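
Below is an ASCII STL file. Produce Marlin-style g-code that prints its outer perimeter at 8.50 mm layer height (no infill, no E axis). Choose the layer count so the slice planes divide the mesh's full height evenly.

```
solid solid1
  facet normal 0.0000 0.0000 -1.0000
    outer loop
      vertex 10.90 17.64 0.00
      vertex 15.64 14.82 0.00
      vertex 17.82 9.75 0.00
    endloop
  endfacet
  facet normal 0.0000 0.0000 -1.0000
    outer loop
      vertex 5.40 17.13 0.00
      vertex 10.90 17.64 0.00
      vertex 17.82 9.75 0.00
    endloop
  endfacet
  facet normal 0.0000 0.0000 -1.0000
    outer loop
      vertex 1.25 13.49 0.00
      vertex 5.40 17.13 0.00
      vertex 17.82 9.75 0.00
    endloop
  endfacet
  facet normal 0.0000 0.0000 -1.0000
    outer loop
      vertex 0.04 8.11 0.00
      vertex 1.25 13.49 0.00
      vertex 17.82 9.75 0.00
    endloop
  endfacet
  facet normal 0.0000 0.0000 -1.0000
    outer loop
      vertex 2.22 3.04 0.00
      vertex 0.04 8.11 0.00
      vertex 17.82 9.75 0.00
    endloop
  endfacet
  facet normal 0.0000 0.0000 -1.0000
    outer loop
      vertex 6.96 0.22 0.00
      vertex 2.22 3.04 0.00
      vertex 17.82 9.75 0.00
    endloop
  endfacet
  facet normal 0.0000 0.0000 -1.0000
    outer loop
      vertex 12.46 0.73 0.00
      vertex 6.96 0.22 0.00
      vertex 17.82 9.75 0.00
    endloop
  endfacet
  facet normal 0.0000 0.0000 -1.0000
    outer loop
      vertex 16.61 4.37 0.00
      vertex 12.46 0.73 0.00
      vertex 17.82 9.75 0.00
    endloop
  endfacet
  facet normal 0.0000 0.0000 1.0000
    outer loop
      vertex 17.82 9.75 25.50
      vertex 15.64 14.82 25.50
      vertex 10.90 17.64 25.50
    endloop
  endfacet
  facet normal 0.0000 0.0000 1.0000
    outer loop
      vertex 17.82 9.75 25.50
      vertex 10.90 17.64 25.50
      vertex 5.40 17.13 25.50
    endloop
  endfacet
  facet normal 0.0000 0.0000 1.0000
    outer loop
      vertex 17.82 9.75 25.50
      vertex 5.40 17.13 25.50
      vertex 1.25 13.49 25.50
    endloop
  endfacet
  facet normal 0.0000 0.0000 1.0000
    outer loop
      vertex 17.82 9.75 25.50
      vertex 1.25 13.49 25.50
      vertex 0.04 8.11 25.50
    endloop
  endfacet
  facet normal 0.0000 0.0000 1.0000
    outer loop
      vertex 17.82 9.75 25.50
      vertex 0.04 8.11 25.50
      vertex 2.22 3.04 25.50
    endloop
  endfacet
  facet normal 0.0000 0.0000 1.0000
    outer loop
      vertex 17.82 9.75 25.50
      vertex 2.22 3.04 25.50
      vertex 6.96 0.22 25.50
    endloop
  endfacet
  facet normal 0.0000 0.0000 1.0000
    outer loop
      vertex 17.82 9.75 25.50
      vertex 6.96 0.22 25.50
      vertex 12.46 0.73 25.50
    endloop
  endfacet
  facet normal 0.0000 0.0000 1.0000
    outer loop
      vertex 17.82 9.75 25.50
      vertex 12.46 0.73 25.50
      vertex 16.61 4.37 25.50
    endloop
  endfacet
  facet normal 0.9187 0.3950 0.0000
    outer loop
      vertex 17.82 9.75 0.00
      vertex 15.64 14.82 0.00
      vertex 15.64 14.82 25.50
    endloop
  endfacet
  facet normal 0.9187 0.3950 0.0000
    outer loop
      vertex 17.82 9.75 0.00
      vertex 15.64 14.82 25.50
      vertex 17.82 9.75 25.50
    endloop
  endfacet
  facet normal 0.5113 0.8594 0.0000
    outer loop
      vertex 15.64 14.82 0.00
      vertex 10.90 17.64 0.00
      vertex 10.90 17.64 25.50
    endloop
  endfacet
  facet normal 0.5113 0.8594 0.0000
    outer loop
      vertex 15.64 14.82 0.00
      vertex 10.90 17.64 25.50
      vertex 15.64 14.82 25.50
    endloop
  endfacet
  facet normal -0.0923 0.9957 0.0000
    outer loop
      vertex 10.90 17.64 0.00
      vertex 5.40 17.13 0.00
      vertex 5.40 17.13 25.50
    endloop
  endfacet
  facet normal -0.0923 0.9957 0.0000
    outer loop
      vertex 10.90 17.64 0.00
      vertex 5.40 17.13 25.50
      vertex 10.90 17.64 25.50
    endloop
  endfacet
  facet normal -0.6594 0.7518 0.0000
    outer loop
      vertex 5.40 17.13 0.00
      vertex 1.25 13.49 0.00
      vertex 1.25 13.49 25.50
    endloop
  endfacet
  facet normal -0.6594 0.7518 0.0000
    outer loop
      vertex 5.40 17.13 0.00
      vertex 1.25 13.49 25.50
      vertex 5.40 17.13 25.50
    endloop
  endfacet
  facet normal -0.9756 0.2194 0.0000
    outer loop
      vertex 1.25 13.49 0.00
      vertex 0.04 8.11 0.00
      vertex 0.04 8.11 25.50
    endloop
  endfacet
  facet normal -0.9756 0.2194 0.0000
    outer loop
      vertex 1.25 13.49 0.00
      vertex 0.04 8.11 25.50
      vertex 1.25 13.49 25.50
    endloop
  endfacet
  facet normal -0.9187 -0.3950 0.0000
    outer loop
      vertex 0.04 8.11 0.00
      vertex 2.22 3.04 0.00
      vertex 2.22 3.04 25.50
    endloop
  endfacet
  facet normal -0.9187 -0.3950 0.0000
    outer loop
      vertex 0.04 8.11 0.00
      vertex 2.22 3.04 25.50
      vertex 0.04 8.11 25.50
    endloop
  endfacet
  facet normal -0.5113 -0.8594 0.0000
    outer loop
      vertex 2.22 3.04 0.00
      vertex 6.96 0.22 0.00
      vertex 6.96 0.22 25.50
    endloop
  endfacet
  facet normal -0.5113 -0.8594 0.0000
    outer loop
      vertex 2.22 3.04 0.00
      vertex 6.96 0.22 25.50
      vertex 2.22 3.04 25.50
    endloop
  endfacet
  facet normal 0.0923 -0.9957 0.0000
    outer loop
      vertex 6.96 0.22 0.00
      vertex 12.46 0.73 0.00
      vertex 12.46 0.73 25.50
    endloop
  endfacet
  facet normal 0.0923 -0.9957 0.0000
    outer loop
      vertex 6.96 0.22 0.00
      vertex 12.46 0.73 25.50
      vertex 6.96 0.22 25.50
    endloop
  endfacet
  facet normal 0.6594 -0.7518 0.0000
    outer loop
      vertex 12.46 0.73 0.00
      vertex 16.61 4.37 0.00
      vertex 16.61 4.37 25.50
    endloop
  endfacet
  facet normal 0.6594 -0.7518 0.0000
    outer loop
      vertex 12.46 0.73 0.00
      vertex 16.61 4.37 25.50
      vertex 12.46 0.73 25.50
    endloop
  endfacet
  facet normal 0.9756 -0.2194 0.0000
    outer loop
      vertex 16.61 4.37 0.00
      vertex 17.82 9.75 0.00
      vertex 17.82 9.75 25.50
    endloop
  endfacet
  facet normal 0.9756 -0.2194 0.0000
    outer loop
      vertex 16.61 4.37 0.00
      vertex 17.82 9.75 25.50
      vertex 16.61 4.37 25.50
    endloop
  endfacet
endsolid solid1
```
; perimeter-only toolpath
G21 ; units = mm
G90 ; absolute positioning
G28 ; home
; layer 1
G0 Z8.50
G0 X17.82 Y9.75
G1 X15.64 Y14.82
G1 X10.90 Y17.64
G1 X5.40 Y17.13
G1 X1.25 Y13.49
G1 X0.04 Y8.11
G1 X2.22 Y3.04
G1 X6.96 Y0.22
G1 X12.46 Y0.73
G1 X16.61 Y4.37
G1 X17.82 Y9.75
; layer 2
G0 Z17.00
G0 X17.82 Y9.75
G1 X15.64 Y14.82
G1 X10.90 Y17.64
G1 X5.40 Y17.13
G1 X1.25 Y13.49
G1 X0.04 Y8.11
G1 X2.22 Y3.04
G1 X6.96 Y0.22
G1 X12.46 Y0.73
G1 X16.61 Y4.37
G1 X17.82 Y9.75
; layer 3
G0 Z25.50
G0 X17.82 Y9.75
G1 X15.64 Y14.82
G1 X10.90 Y17.64
G1 X5.40 Y17.13
G1 X1.25 Y13.49
G1 X0.04 Y8.11
G1 X2.22 Y3.04
G1 X6.96 Y0.22
G1 X12.46 Y0.73
G1 X16.61 Y4.37
G1 X17.82 Y9.75
M2 ; end

The solid is a regular 10-sided prism (a cylinder approximated with 10 flat sides), circumscribed radius ≈ 8.93 mm, height ≈ 25.5 mm. Slicing at Δz = 8.50 mm — 3 equal slices spanning the solid's height, so layer i sits at z = i·h/3 — gives 3 non-empty perimeters. Each is a 10-segment closed polygon; G0 lifts to the layer z and rapids to the start vertex, then G1 traces the edges.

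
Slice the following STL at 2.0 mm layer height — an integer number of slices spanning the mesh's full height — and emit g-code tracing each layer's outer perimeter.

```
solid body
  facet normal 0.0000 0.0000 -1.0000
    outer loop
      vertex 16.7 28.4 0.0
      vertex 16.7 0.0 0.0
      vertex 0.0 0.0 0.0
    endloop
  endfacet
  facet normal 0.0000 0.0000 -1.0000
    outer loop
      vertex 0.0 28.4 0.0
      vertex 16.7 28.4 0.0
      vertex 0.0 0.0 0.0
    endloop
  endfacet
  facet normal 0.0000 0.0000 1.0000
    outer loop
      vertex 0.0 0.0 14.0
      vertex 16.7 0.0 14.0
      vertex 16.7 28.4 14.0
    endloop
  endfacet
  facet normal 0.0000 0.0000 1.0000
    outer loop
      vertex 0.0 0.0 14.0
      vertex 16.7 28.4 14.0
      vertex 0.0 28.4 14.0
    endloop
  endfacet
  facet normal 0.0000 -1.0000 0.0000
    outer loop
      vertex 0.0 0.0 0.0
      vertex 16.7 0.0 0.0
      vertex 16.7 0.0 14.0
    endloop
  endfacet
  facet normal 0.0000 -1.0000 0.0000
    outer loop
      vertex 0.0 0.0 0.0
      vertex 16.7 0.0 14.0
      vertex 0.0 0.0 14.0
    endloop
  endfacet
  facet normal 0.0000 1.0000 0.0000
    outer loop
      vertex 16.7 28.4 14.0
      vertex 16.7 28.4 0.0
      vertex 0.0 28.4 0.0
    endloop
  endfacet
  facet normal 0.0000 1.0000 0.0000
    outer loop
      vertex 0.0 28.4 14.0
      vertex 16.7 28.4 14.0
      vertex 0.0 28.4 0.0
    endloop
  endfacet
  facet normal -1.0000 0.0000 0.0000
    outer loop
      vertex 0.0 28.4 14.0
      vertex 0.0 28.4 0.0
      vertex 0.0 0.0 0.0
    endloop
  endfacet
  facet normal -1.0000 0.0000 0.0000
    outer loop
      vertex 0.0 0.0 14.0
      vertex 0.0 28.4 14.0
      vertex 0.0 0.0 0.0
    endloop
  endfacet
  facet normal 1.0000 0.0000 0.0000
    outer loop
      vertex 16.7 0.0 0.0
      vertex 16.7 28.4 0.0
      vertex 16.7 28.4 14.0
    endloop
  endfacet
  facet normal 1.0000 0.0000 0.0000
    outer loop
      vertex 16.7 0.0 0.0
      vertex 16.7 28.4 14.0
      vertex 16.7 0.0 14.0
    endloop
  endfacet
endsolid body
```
; perimeter-only toolpath
G21 ; units = mm
G90 ; absolute positioning
G28 ; home
; layer 1
G0 Z2.0
G0 X0.0 Y0.0
G1 X16.7 Y0.0
G1 X16.7 Y28.4
G1 X0.0 Y28.4
G1 X0.0 Y0.0
; layer 2
G0 Z4.0
G0 X0.0 Y0.0
G1 X16.7 Y0.0
G1 X16.7 Y28.4
G1 X0.0 Y28.4
G1 X0.0 Y0.0
; layer 3
G0 Z6.0
G0 X0.0 Y0.0
G1 X16.7 Y0.0
G1 X16.7 Y28.4
G1 X0.0 Y28.4
G1 X0.0 Y0.0
; layer 4
G0 Z8.0
G0 X0.0 Y0.0
G1 X16.7 Y0.0
G1 X16.7 Y28.4
G1 X0.0 Y28.4
G1 X0.0 Y0.0
; layer 5
G0 Z10.0
G0 X0.0 Y0.0
G1 X16.7 Y0.0
G1 X16.7 Y28.4
G1 X0.0 Y28.4
G1 X0.0 Y0.0
; layer 6
G0 Z12.0
G0 X0.0 Y0.0
G1 X16.7 Y0.0
G1 X16.7 Y28.4
G1 X0.0 Y28.4
G1 X0.0 Y0.0
; layer 7
G0 Z14.0
G0 X0.0 Y0.0
G1 X16.7 Y0.0
G1 X16.7 Y28.4
G1 X0.0 Y28.4
G1 X0.0 Y0.0
M2 ; end

The solid is a rectangular box, roughly 16.7 × 28.4 mm footprint and 14 mm tall. Slicing at Δz = 2.0 mm — 7 equal slices spanning the solid's height, so layer i sits at z = i·h/7 — gives 7 non-empty perimeters. Each is a 4-segment closed polygon; G0 lifts to the layer z and rapids to the start vertex, then G1 traces the edges.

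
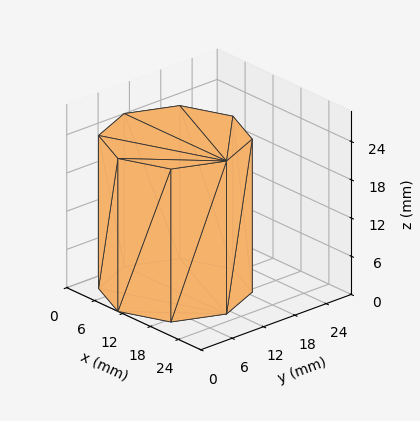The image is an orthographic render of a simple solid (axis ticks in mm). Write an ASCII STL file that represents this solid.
Reading the render: the shape is a regular 8-sided prism (a cylinder approximated with 8 flat sides), circumscribed radius ≈ 11 mm, height ≈ 24 mm (dimensions read to the nearest mm from the axis ticks). For the STL, each face is triangulated and given an outward normal.

solid part
  facet normal 0.0000 0.0000 -1.0000
    outer loop
      vertex 11.00 22.00 0.00
      vertex 18.78 18.78 0.00
      vertex 22.00 11.00 0.00
    endloop
  endfacet
  facet normal 0.0000 0.0000 -1.0000
    outer loop
      vertex 3.22 18.78 0.00
      vertex 11.00 22.00 0.00
      vertex 22.00 11.00 0.00
    endloop
  endfacet
  facet normal 0.0000 0.0000 -1.0000
    outer loop
      vertex 0.00 11.00 0.00
      vertex 3.22 18.78 0.00
      vertex 22.00 11.00 0.00
    endloop
  endfacet
  facet normal 0.0000 0.0000 -1.0000
    outer loop
      vertex 3.22 3.22 0.00
      vertex 0.00 11.00 0.00
      vertex 22.00 11.00 0.00
    endloop
  endfacet
  facet normal 0.0000 0.0000 -1.0000
    outer loop
      vertex 11.00 0.00 0.00
      vertex 3.22 3.22 0.00
      vertex 22.00 11.00 0.00
    endloop
  endfacet
  facet normal 0.0000 0.0000 -1.0000
    outer loop
      vertex 18.78 3.22 0.00
      vertex 11.00 0.00 0.00
      vertex 22.00 11.00 0.00
    endloop
  endfacet
  facet normal 0.0000 0.0000 1.0000
    outer loop
      vertex 22.00 11.00 24.00
      vertex 18.78 18.78 24.00
      vertex 11.00 22.00 24.00
    endloop
  endfacet
  facet normal 0.0000 0.0000 1.0000
    outer loop
      vertex 22.00 11.00 24.00
      vertex 11.00 22.00 24.00
      vertex 3.22 18.78 24.00
    endloop
  endfacet
  facet normal 0.0000 0.0000 1.0000
    outer loop
      vertex 22.00 11.00 24.00
      vertex 3.22 18.78 24.00
      vertex 0.00 11.00 24.00
    endloop
  endfacet
  facet normal 0.0000 0.0000 1.0000
    outer loop
      vertex 22.00 11.00 24.00
      vertex 0.00 11.00 24.00
      vertex 3.22 3.22 24.00
    endloop
  endfacet
  facet normal 0.0000 0.0000 1.0000
    outer loop
      vertex 22.00 11.00 24.00
      vertex 3.22 3.22 24.00
      vertex 11.00 0.00 24.00
    endloop
  endfacet
  facet normal 0.0000 0.0000 1.0000
    outer loop
      vertex 22.00 11.00 24.00
      vertex 11.00 0.00 24.00
      vertex 18.78 3.22 24.00
    endloop
  endfacet
  facet normal 0.9240 0.3824 0.0000
    outer loop
      vertex 22.00 11.00 0.00
      vertex 18.78 18.78 0.00
      vertex 18.78 18.78 24.00
    endloop
  endfacet
  facet normal 0.9240 0.3824 0.0000
    outer loop
      vertex 22.00 11.00 0.00
      vertex 18.78 18.78 24.00
      vertex 22.00 11.00 24.00
    endloop
  endfacet
  facet normal 0.3824 0.9240 0.0000
    outer loop
      vertex 18.78 18.78 0.00
      vertex 11.00 22.00 0.00
      vertex 11.00 22.00 24.00
    endloop
  endfacet
  facet normal 0.3824 0.9240 0.0000
    outer loop
      vertex 18.78 18.78 0.00
      vertex 11.00 22.00 24.00
      vertex 18.78 18.78 24.00
    endloop
  endfacet
  facet normal -0.3824 0.9240 0.0000
    outer loop
      vertex 11.00 22.00 0.00
      vertex 3.22 18.78 0.00
      vertex 3.22 18.78 24.00
    endloop
  endfacet
  facet normal -0.3824 0.9240 0.0000
    outer loop
      vertex 11.00 22.00 0.00
      vertex 3.22 18.78 24.00
      vertex 11.00 22.00 24.00
    endloop
  endfacet
  facet normal -0.9240 0.3824 0.0000
    outer loop
      vertex 3.22 18.78 0.00
      vertex 0.00 11.00 0.00
      vertex 0.00 11.00 24.00
    endloop
  endfacet
  facet normal -0.9240 0.3824 0.0000
    outer loop
      vertex 3.22 18.78 0.00
      vertex 0.00 11.00 24.00
      vertex 3.22 18.78 24.00
    endloop
  endfacet
  facet normal -0.9240 -0.3824 0.0000
    outer loop
      vertex 0.00 11.00 0.00
      vertex 3.22 3.22 0.00
      vertex 3.22 3.22 24.00
    endloop
  endfacet
  facet normal -0.9240 -0.3824 0.0000
    outer loop
      vertex 0.00 11.00 0.00
      vertex 3.22 3.22 24.00
      vertex 0.00 11.00 24.00
    endloop
  endfacet
  facet normal -0.3824 -0.9240 0.0000
    outer loop
      vertex 3.22 3.22 0.00
      vertex 11.00 0.00 0.00
      vertex 11.00 0.00 24.00
    endloop
  endfacet
  facet normal -0.3824 -0.9240 0.0000
    outer loop
      vertex 3.22 3.22 0.00
      vertex 11.00 0.00 24.00
      vertex 3.22 3.22 24.00
    endloop
  endfacet
  facet normal 0.3824 -0.9240 0.0000
    outer loop
      vertex 11.00 0.00 0.00
      vertex 18.78 3.22 0.00
      vertex 18.78 3.22 24.00
    endloop
  endfacet
  facet normal 0.3824 -0.9240 0.0000
    outer loop
      vertex 11.00 0.00 0.00
      vertex 18.78 3.22 24.00
      vertex 11.00 0.00 24.00
    endloop
  endfacet
  facet normal 0.9240 -0.3824 0.0000
    outer loop
      vertex 18.78 3.22 0.00
      vertex 22.00 11.00 0.00
      vertex 22.00 11.00 24.00
    endloop
  endfacet
  facet normal 0.9240 -0.3824 0.0000
    outer loop
      vertex 18.78 3.22 0.00
      vertex 22.00 11.00 24.00
      vertex 18.78 3.22 24.00
    endloop
  endfacet
endsolid part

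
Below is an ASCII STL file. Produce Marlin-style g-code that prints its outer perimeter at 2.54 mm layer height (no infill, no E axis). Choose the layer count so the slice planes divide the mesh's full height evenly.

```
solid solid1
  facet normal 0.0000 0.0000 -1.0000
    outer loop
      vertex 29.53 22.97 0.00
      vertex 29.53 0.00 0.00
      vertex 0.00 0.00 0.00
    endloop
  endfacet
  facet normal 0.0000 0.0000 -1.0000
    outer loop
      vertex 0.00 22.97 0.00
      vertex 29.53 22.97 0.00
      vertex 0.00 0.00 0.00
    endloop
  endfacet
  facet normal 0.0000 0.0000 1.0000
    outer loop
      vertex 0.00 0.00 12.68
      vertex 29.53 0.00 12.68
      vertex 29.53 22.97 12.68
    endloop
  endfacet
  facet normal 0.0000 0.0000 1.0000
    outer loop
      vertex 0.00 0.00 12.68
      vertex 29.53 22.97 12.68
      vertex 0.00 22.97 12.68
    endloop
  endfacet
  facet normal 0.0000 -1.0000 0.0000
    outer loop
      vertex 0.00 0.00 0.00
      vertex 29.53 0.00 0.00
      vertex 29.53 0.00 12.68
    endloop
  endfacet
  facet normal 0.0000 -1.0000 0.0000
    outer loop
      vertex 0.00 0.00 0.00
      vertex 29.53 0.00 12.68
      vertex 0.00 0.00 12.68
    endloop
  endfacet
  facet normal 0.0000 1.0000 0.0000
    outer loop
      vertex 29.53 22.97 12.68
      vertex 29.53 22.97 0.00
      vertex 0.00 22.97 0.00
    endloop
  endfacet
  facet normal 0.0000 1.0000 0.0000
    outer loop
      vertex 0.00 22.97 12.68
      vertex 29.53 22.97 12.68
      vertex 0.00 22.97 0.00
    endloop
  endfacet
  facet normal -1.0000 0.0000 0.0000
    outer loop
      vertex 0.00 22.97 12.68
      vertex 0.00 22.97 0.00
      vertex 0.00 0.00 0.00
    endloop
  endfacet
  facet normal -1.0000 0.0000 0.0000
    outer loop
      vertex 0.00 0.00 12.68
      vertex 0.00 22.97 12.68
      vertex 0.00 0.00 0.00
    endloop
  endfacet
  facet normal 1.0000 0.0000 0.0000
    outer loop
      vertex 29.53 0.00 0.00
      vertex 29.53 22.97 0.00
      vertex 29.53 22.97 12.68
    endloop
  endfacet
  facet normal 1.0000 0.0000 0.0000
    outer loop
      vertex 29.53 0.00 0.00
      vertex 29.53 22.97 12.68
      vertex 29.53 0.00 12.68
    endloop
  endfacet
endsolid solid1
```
; perimeter-only toolpath
G21 ; units = mm
G90 ; absolute positioning
G28 ; home
; layer 1
G0 Z2.54
G0 X0.00 Y0.00
G1 X29.53 Y0.00
G1 X29.53 Y22.97
G1 X0.00 Y22.97
G1 X0.00 Y0.00
; layer 2
G0 Z5.07
G0 X0.00 Y0.00
G1 X29.53 Y0.00
G1 X29.53 Y22.97
G1 X0.00 Y22.97
G1 X0.00 Y0.00
; layer 3
G0 Z7.61
G0 X0.00 Y0.00
G1 X29.53 Y0.00
G1 X29.53 Y22.97
G1 X0.00 Y22.97
G1 X0.00 Y0.00
; layer 4
G0 Z10.14
G0 X0.00 Y0.00
G1 X29.53 Y0.00
G1 X29.53 Y22.97
G1 X0.00 Y22.97
G1 X0.00 Y0.00
; layer 5
G0 Z12.68
G0 X0.00 Y0.00
G1 X29.53 Y0.00
G1 X29.53 Y22.97
G1 X0.00 Y22.97
G1 X0.00 Y0.00
M2 ; end

The solid is a rectangular box, roughly 29.5 × 23 mm footprint and 12.7 mm tall. Slicing at Δz = 2.54 mm — 5 equal slices spanning the solid's height, so layer i sits at z = i·h/5 — gives 5 non-empty perimeters. Each is a 4-segment closed polygon; G0 lifts to the layer z and rapids to the start vertex, then G1 traces the edges.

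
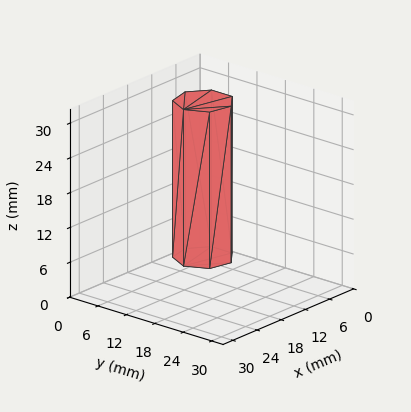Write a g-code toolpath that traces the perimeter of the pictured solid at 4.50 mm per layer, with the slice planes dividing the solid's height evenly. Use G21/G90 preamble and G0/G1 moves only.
Reading the render: the shape is a regular 7-sided prism (a cylinder approximated with 7 flat sides), circumscribed radius ≈ 5 mm, height ≈ 27 mm (dimensions read to the nearest mm from the axis ticks). For the g-code, the solid's height is divided into equal slices at the stated Δz and each level perimeter traced with G1 moves after a G0 lift.

; perimeter-only toolpath
G21 ; units = mm
G90 ; absolute positioning
G28 ; home
; layer 1
G0 Z4.50
G0 X10.00 Y5.00
G1 X8.12 Y8.91
G1 X3.89 Y9.87
G1 X0.50 Y7.17
G1 X0.50 Y2.83
G1 X3.89 Y0.13
G1 X8.12 Y1.09
G1 X10.00 Y5.00
; layer 2
G0 Z9.00
G0 X10.00 Y5.00
G1 X8.12 Y8.91
G1 X3.89 Y9.87
G1 X0.50 Y7.17
G1 X0.50 Y2.83
G1 X3.89 Y0.13
G1 X8.12 Y1.09
G1 X10.00 Y5.00
; layer 3
G0 Z13.50
G0 X10.00 Y5.00
G1 X8.12 Y8.91
G1 X3.89 Y9.87
G1 X0.50 Y7.17
G1 X0.50 Y2.83
G1 X3.89 Y0.13
G1 X8.12 Y1.09
G1 X10.00 Y5.00
; layer 4
G0 Z18.00
G0 X10.00 Y5.00
G1 X8.12 Y8.91
G1 X3.89 Y9.87
G1 X0.50 Y7.17
G1 X0.50 Y2.83
G1 X3.89 Y0.13
G1 X8.12 Y1.09
G1 X10.00 Y5.00
; layer 5
G0 Z22.50
G0 X10.00 Y5.00
G1 X8.12 Y8.91
G1 X3.89 Y9.87
G1 X0.50 Y7.17
G1 X0.50 Y2.83
G1 X3.89 Y0.13
G1 X8.12 Y1.09
G1 X10.00 Y5.00
; layer 6
G0 Z27.00
G0 X10.00 Y5.00
G1 X8.12 Y8.91
G1 X3.89 Y9.87
G1 X0.50 Y7.17
G1 X0.50 Y2.83
G1 X3.89 Y0.13
G1 X8.12 Y1.09
G1 X10.00 Y5.00
M2 ; end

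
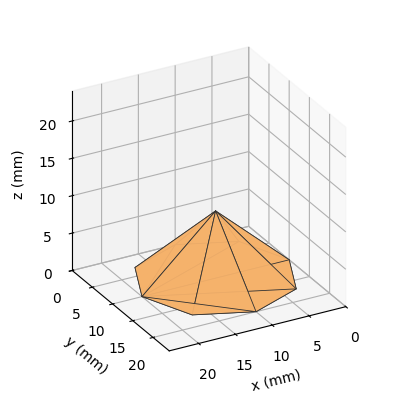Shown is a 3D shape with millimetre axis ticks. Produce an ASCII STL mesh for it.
Reading the render: the shape is a regular 8-sided pyramid, base circumscribed radius ≈ 10 mm, apex at z ≈ 9 mm (dimensions read to the nearest mm from the axis ticks). For the STL, each face is triangulated and given an outward normal.

solid part
  facet normal 0.0000 0.0000 -1.0000
    outer loop
      vertex 10.00 20.00 0.00
      vertex 17.07 17.07 0.00
      vertex 20.00 10.00 0.00
    endloop
  endfacet
  facet normal 0.0000 0.0000 -1.0000
    outer loop
      vertex 2.93 17.07 0.00
      vertex 10.00 20.00 0.00
      vertex 20.00 10.00 0.00
    endloop
  endfacet
  facet normal 0.0000 0.0000 -1.0000
    outer loop
      vertex 0.00 10.00 0.00
      vertex 2.93 17.07 0.00
      vertex 20.00 10.00 0.00
    endloop
  endfacet
  facet normal 0.0000 0.0000 -1.0000
    outer loop
      vertex 2.93 2.93 0.00
      vertex 0.00 10.00 0.00
      vertex 20.00 10.00 0.00
    endloop
  endfacet
  facet normal 0.0000 0.0000 -1.0000
    outer loop
      vertex 10.00 0.00 0.00
      vertex 2.93 2.93 0.00
      vertex 20.00 10.00 0.00
    endloop
  endfacet
  facet normal 0.0000 0.0000 -1.0000
    outer loop
      vertex 17.07 2.93 0.00
      vertex 10.00 0.00 0.00
      vertex 20.00 10.00 0.00
    endloop
  endfacet
  facet normal 0.6446 0.2672 0.7163
    outer loop
      vertex 20.00 10.00 0.00
      vertex 17.07 17.07 0.00
      vertex 10.00 10.00 9.00
    endloop
  endfacet
  facet normal 0.2672 0.6446 0.7163
    outer loop
      vertex 17.07 17.07 0.00
      vertex 10.00 20.00 0.00
      vertex 10.00 10.00 9.00
    endloop
  endfacet
  facet normal -0.2672 0.6446 0.7163
    outer loop
      vertex 10.00 20.00 0.00
      vertex 2.93 17.07 0.00
      vertex 10.00 10.00 9.00
    endloop
  endfacet
  facet normal -0.6446 0.2672 0.7163
    outer loop
      vertex 2.93 17.07 0.00
      vertex 0.00 10.00 0.00
      vertex 10.00 10.00 9.00
    endloop
  endfacet
  facet normal -0.6446 -0.2672 0.7163
    outer loop
      vertex 0.00 10.00 0.00
      vertex 2.93 2.93 0.00
      vertex 10.00 10.00 9.00
    endloop
  endfacet
  facet normal -0.2672 -0.6446 0.7163
    outer loop
      vertex 2.93 2.93 0.00
      vertex 10.00 0.00 0.00
      vertex 10.00 10.00 9.00
    endloop
  endfacet
  facet normal 0.2672 -0.6446 0.7163
    outer loop
      vertex 10.00 0.00 0.00
      vertex 17.07 2.93 0.00
      vertex 10.00 10.00 9.00
    endloop
  endfacet
  facet normal 0.6446 -0.2672 0.7163
    outer loop
      vertex 17.07 2.93 0.00
      vertex 20.00 10.00 0.00
      vertex 10.00 10.00 9.00
    endloop
  endfacet
endsolid part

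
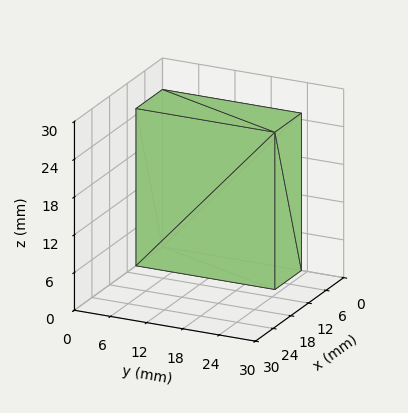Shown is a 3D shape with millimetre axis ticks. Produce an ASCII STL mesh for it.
Reading the render: the shape is a rectangular box, roughly 9 × 23 mm footprint and 25 mm tall (dimensions read to the nearest mm from the axis ticks). For the STL, each face is triangulated and given an outward normal.

solid part
  facet normal 0.0000 0.0000 -1.0000
    outer loop
      vertex 9.00 23.00 0.00
      vertex 9.00 0.00 0.00
      vertex 0.00 0.00 0.00
    endloop
  endfacet
  facet normal 0.0000 0.0000 -1.0000
    outer loop
      vertex 0.00 23.00 0.00
      vertex 9.00 23.00 0.00
      vertex 0.00 0.00 0.00
    endloop
  endfacet
  facet normal 0.0000 0.0000 1.0000
    outer loop
      vertex 0.00 0.00 25.00
      vertex 9.00 0.00 25.00
      vertex 9.00 23.00 25.00
    endloop
  endfacet
  facet normal 0.0000 0.0000 1.0000
    outer loop
      vertex 0.00 0.00 25.00
      vertex 9.00 23.00 25.00
      vertex 0.00 23.00 25.00
    endloop
  endfacet
  facet normal 0.0000 -1.0000 0.0000
    outer loop
      vertex 0.00 0.00 0.00
      vertex 9.00 0.00 0.00
      vertex 9.00 0.00 25.00
    endloop
  endfacet
  facet normal 0.0000 -1.0000 0.0000
    outer loop
      vertex 0.00 0.00 0.00
      vertex 9.00 0.00 25.00
      vertex 0.00 0.00 25.00
    endloop
  endfacet
  facet normal 0.0000 1.0000 0.0000
    outer loop
      vertex 9.00 23.00 25.00
      vertex 9.00 23.00 0.00
      vertex 0.00 23.00 0.00
    endloop
  endfacet
  facet normal 0.0000 1.0000 0.0000
    outer loop
      vertex 0.00 23.00 25.00
      vertex 9.00 23.00 25.00
      vertex 0.00 23.00 0.00
    endloop
  endfacet
  facet normal -1.0000 0.0000 0.0000
    outer loop
      vertex 0.00 23.00 25.00
      vertex 0.00 23.00 0.00
      vertex 0.00 0.00 0.00
    endloop
  endfacet
  facet normal -1.0000 0.0000 0.0000
    outer loop
      vertex 0.00 0.00 25.00
      vertex 0.00 23.00 25.00
      vertex 0.00 0.00 0.00
    endloop
  endfacet
  facet normal 1.0000 0.0000 0.0000
    outer loop
      vertex 9.00 0.00 0.00
      vertex 9.00 23.00 0.00
      vertex 9.00 23.00 25.00
    endloop
  endfacet
  facet normal 1.0000 0.0000 0.0000
    outer loop
      vertex 9.00 0.00 0.00
      vertex 9.00 23.00 25.00
      vertex 9.00 0.00 25.00
    endloop
  endfacet
endsolid part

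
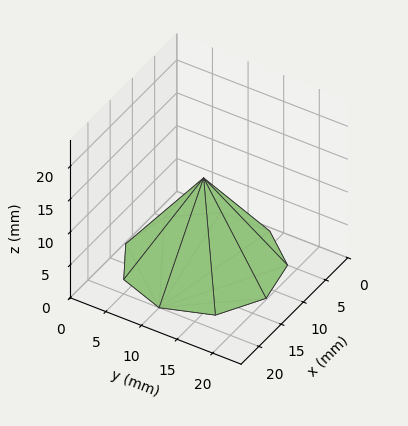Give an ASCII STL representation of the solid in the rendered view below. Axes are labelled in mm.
Reading the render: the shape is a regular 9-sided pyramid, base circumscribed radius ≈ 10 mm, apex at z ≈ 13 mm (dimensions read to the nearest mm from the axis ticks). For the STL, each face is triangulated and given an outward normal.

solid part
  facet normal 0.0000 0.0000 -1.0000
    outer loop
      vertex 11.74 19.85 0.00
      vertex 17.66 16.43 0.00
      vertex 20.00 10.00 0.00
    endloop
  endfacet
  facet normal 0.0000 0.0000 -1.0000
    outer loop
      vertex 5.00 18.66 0.00
      vertex 11.74 19.85 0.00
      vertex 20.00 10.00 0.00
    endloop
  endfacet
  facet normal 0.0000 0.0000 -1.0000
    outer loop
      vertex 0.60 13.42 0.00
      vertex 5.00 18.66 0.00
      vertex 20.00 10.00 0.00
    endloop
  endfacet
  facet normal 0.0000 0.0000 -1.0000
    outer loop
      vertex 0.60 6.58 0.00
      vertex 0.60 13.42 0.00
      vertex 20.00 10.00 0.00
    endloop
  endfacet
  facet normal 0.0000 0.0000 -1.0000
    outer loop
      vertex 5.00 1.34 0.00
      vertex 0.60 6.58 0.00
      vertex 20.00 10.00 0.00
    endloop
  endfacet
  facet normal 0.0000 0.0000 -1.0000
    outer loop
      vertex 11.74 0.15 0.00
      vertex 5.00 1.34 0.00
      vertex 20.00 10.00 0.00
    endloop
  endfacet
  facet normal 0.0000 0.0000 -1.0000
    outer loop
      vertex 17.66 3.57 0.00
      vertex 11.74 0.15 0.00
      vertex 20.00 10.00 0.00
    endloop
  endfacet
  facet normal 0.7616 0.2772 0.5858
    outer loop
      vertex 20.00 10.00 0.00
      vertex 17.66 16.43 0.00
      vertex 10.00 10.00 13.00
    endloop
  endfacet
  facet normal 0.4054 0.7017 0.5859
    outer loop
      vertex 17.66 16.43 0.00
      vertex 11.74 19.85 0.00
      vertex 10.00 10.00 13.00
    endloop
  endfacet
  facet normal -0.1409 0.7981 0.5858
    outer loop
      vertex 11.74 19.85 0.00
      vertex 5.00 18.66 0.00
      vertex 10.00 10.00 13.00
    endloop
  endfacet
  facet normal -0.6206 0.5211 0.5859
    outer loop
      vertex 5.00 18.66 0.00
      vertex 0.60 13.42 0.00
      vertex 10.00 10.00 13.00
    endloop
  endfacet
  facet normal -0.8104 0.0000 0.5859
    outer loop
      vertex 0.60 13.42 0.00
      vertex 0.60 6.58 0.00
      vertex 10.00 10.00 13.00
    endloop
  endfacet
  facet normal -0.6206 -0.5211 0.5859
    outer loop
      vertex 0.60 6.58 0.00
      vertex 5.00 1.34 0.00
      vertex 10.00 10.00 13.00
    endloop
  endfacet
  facet normal -0.1409 -0.7981 0.5858
    outer loop
      vertex 5.00 1.34 0.00
      vertex 11.74 0.15 0.00
      vertex 10.00 10.00 13.00
    endloop
  endfacet
  facet normal 0.4054 -0.7017 0.5859
    outer loop
      vertex 11.74 0.15 0.00
      vertex 17.66 3.57 0.00
      vertex 10.00 10.00 13.00
    endloop
  endfacet
  facet normal 0.7616 -0.2772 0.5858
    outer loop
      vertex 17.66 3.57 0.00
      vertex 20.00 10.00 0.00
      vertex 10.00 10.00 13.00
    endloop
  endfacet
endsolid part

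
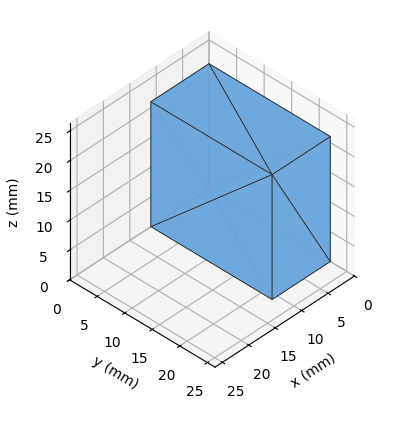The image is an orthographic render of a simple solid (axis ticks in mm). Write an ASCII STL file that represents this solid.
Reading the render: the shape is a rectangular box, roughly 11 × 22 mm footprint and 21 mm tall (dimensions read to the nearest mm from the axis ticks). For the STL, each face is triangulated and given an outward normal.

solid part
  facet normal 0.0000 0.0000 -1.0000
    outer loop
      vertex 11.0 22.0 0.0
      vertex 11.0 0.0 0.0
      vertex 0.0 0.0 0.0
    endloop
  endfacet
  facet normal 0.0000 0.0000 -1.0000
    outer loop
      vertex 0.0 22.0 0.0
      vertex 11.0 22.0 0.0
      vertex 0.0 0.0 0.0
    endloop
  endfacet
  facet normal 0.0000 0.0000 1.0000
    outer loop
      vertex 0.0 0.0 21.0
      vertex 11.0 0.0 21.0
      vertex 11.0 22.0 21.0
    endloop
  endfacet
  facet normal 0.0000 0.0000 1.0000
    outer loop
      vertex 0.0 0.0 21.0
      vertex 11.0 22.0 21.0
      vertex 0.0 22.0 21.0
    endloop
  endfacet
  facet normal 0.0000 -1.0000 0.0000
    outer loop
      vertex 0.0 0.0 0.0
      vertex 11.0 0.0 0.0
      vertex 11.0 0.0 21.0
    endloop
  endfacet
  facet normal 0.0000 -1.0000 0.0000
    outer loop
      vertex 0.0 0.0 0.0
      vertex 11.0 0.0 21.0
      vertex 0.0 0.0 21.0
    endloop
  endfacet
  facet normal 0.0000 1.0000 0.0000
    outer loop
      vertex 11.0 22.0 21.0
      vertex 11.0 22.0 0.0
      vertex 0.0 22.0 0.0
    endloop
  endfacet
  facet normal 0.0000 1.0000 0.0000
    outer loop
      vertex 0.0 22.0 21.0
      vertex 11.0 22.0 21.0
      vertex 0.0 22.0 0.0
    endloop
  endfacet
  facet normal -1.0000 0.0000 0.0000
    outer loop
      vertex 0.0 22.0 21.0
      vertex 0.0 22.0 0.0
      vertex 0.0 0.0 0.0
    endloop
  endfacet
  facet normal -1.0000 0.0000 0.0000
    outer loop
      vertex 0.0 0.0 21.0
      vertex 0.0 22.0 21.0
      vertex 0.0 0.0 0.0
    endloop
  endfacet
  facet normal 1.0000 0.0000 0.0000
    outer loop
      vertex 11.0 0.0 0.0
      vertex 11.0 22.0 0.0
      vertex 11.0 22.0 21.0
    endloop
  endfacet
  facet normal 1.0000 0.0000 0.0000
    outer loop
      vertex 11.0 0.0 0.0
      vertex 11.0 22.0 21.0
      vertex 11.0 0.0 21.0
    endloop
  endfacet
endsolid part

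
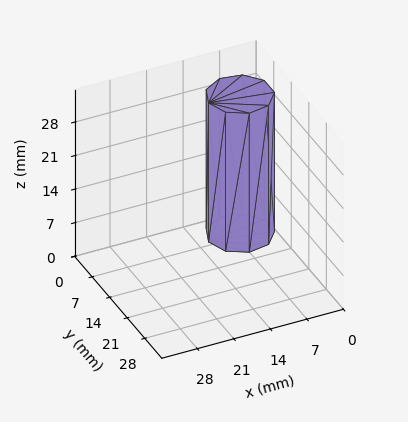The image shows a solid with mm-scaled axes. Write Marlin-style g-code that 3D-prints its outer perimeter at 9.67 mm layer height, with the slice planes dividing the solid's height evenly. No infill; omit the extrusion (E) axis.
Reading the render: the shape is a regular 9-sided prism (a cylinder approximated with 9 flat sides), circumscribed radius ≈ 6 mm, height ≈ 29 mm (dimensions read to the nearest mm from the axis ticks). For the g-code, the solid's height is divided into equal slices at the stated Δz and each level perimeter traced with G1 moves after a G0 lift.

; perimeter-only toolpath
G21 ; units = mm
G90 ; absolute positioning
G28 ; home
; layer 1
G0 Z9.67
G0 X12.00 Y6.00
G1 X10.60 Y9.86
G1 X7.04 Y11.91
G1 X3.00 Y11.20
G1 X0.36 Y8.05
G1 X0.36 Y3.95
G1 X3.00 Y0.80
G1 X7.04 Y0.09
G1 X10.60 Y2.14
G1 X12.00 Y6.00
; layer 2
G0 Z19.33
G0 X12.00 Y6.00
G1 X10.60 Y9.86
G1 X7.04 Y11.91
G1 X3.00 Y11.20
G1 X0.36 Y8.05
G1 X0.36 Y3.95
G1 X3.00 Y0.80
G1 X7.04 Y0.09
G1 X10.60 Y2.14
G1 X12.00 Y6.00
; layer 3
G0 Z29.00
G0 X12.00 Y6.00
G1 X10.60 Y9.86
G1 X7.04 Y11.91
G1 X3.00 Y11.20
G1 X0.36 Y8.05
G1 X0.36 Y3.95
G1 X3.00 Y0.80
G1 X7.04 Y0.09
G1 X10.60 Y2.14
G1 X12.00 Y6.00
M2 ; end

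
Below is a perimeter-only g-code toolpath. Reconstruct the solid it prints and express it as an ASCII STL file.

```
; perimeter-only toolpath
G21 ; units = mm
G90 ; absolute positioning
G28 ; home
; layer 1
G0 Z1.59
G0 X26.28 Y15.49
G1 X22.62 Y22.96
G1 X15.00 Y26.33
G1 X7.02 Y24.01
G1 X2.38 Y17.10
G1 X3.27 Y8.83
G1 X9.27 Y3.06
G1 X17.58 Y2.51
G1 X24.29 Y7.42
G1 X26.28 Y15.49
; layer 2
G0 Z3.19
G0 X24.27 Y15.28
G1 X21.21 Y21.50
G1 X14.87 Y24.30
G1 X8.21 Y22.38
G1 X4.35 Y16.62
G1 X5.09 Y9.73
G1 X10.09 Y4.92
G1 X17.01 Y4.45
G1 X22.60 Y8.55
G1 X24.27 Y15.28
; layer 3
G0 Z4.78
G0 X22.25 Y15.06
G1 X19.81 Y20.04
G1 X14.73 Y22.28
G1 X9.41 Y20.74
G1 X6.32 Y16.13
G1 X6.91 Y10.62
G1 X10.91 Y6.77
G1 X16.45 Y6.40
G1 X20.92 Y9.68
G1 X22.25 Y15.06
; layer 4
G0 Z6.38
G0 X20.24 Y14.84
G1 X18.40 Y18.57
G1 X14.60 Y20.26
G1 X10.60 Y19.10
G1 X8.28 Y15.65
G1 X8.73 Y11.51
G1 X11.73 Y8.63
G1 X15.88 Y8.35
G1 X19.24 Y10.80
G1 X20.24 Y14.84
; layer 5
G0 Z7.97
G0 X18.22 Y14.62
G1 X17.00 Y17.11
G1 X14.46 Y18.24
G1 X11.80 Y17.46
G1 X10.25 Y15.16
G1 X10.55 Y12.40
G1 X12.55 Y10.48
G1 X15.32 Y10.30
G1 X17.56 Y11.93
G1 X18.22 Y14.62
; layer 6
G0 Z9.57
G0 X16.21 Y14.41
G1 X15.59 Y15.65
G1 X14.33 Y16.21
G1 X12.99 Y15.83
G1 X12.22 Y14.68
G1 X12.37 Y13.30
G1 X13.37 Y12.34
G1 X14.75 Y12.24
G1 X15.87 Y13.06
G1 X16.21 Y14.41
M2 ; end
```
solid part
  facet normal 0.0000 0.0000 -1.0000
    outer loop
      vertex 15.14 28.35 0.00
      vertex 24.02 24.42 0.00
      vertex 28.30 15.71 0.00
    endloop
  endfacet
  facet normal 0.0000 0.0000 -1.0000
    outer loop
      vertex 5.82 25.65 0.00
      vertex 15.14 28.35 0.00
      vertex 28.30 15.71 0.00
    endloop
  endfacet
  facet normal 0.0000 0.0000 -1.0000
    outer loop
      vertex 0.41 17.59 0.00
      vertex 5.82 25.65 0.00
      vertex 28.30 15.71 0.00
    endloop
  endfacet
  facet normal 0.0000 0.0000 -1.0000
    outer loop
      vertex 1.45 7.94 0.00
      vertex 0.41 17.59 0.00
      vertex 28.30 15.71 0.00
    endloop
  endfacet
  facet normal 0.0000 0.0000 -1.0000
    outer loop
      vertex 8.45 1.21 0.00
      vertex 1.45 7.94 0.00
      vertex 28.30 15.71 0.00
    endloop
  endfacet
  facet normal 0.0000 0.0000 -1.0000
    outer loop
      vertex 18.14 0.56 0.00
      vertex 8.45 1.21 0.00
      vertex 28.30 15.71 0.00
    endloop
  endfacet
  facet normal 0.0000 0.0000 -1.0000
    outer loop
      vertex 25.97 6.29 0.00
      vertex 18.14 0.56 0.00
      vertex 28.30 15.71 0.00
    endloop
  endfacet
  facet normal 0.5760 0.2831 0.7669
    outer loop
      vertex 28.30 15.71 0.00
      vertex 24.02 24.42 0.00
      vertex 14.19 14.19 11.16
    endloop
  endfacet
  facet normal 0.2598 0.5869 0.7668
    outer loop
      vertex 24.02 24.42 0.00
      vertex 15.14 28.35 0.00
      vertex 14.19 14.19 11.16
    endloop
  endfacet
  facet normal -0.1786 0.6164 0.7669
    outer loop
      vertex 15.14 28.35 0.00
      vertex 5.82 25.65 0.00
      vertex 14.19 14.19 11.16
    endloop
  endfacet
  facet normal -0.5329 0.3577 0.7669
    outer loop
      vertex 5.82 25.65 0.00
      vertex 0.41 17.59 0.00
      vertex 14.19 14.19 11.16
    endloop
  endfacet
  facet normal -0.6381 -0.0688 0.7669
    outer loop
      vertex 0.41 17.59 0.00
      vertex 1.45 7.94 0.00
      vertex 14.19 14.19 11.16
    endloop
  endfacet
  facet normal -0.4448 -0.4626 0.7669
    outer loop
      vertex 1.45 7.94 0.00
      vertex 8.45 1.21 0.00
      vertex 14.19 14.19 11.16
    endloop
  endfacet
  facet normal -0.0430 -0.6404 0.7669
    outer loop
      vertex 8.45 1.21 0.00
      vertex 18.14 0.56 0.00
      vertex 14.19 14.19 11.16
    endloop
  endfacet
  facet normal 0.3791 -0.5180 0.7668
    outer loop
      vertex 18.14 0.56 0.00
      vertex 25.97 6.29 0.00
      vertex 14.19 14.19 11.16
    endloop
  endfacet
  facet normal 0.6231 -0.1541 0.7668
    outer loop
      vertex 25.97 6.29 0.00
      vertex 28.30 15.71 0.00
      vertex 14.19 14.19 11.16
    endloop
  endfacet
endsolid part

The G0 Z moves step by Δz≈1.59 mm. The G1 loops shrink linearly with z, so the solid tapers from its base footprint up to z≈11.2. Closing with a flat bottom cap and the tapered top and triangulating gives 16 facets — a regular 9-sided pyramid, base circumscribed radius ≈ 14.2 mm, apex at z ≈ 11.2 mm.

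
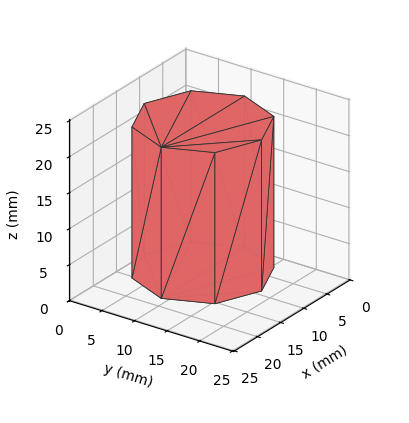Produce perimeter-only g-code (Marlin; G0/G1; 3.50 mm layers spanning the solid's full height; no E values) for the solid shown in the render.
Reading the render: the shape is a regular 8-sided prism (a cylinder approximated with 8 flat sides), circumscribed radius ≈ 9 mm, height ≈ 21 mm (dimensions read to the nearest mm from the axis ticks). For the g-code, the solid's height is divided into equal slices at the stated Δz and each level perimeter traced with G1 moves after a G0 lift.

; perimeter-only toolpath
G21 ; units = mm
G90 ; absolute positioning
G28 ; home
; layer 1
G0 Z3.50
G0 X18.00 Y9.00
G1 X15.36 Y15.36
G1 X9.00 Y18.00
G1 X2.64 Y15.36
G1 X0.00 Y9.00
G1 X2.64 Y2.64
G1 X9.00 Y0.00
G1 X15.36 Y2.64
G1 X18.00 Y9.00
; layer 2
G0 Z7.00
G0 X18.00 Y9.00
G1 X15.36 Y15.36
G1 X9.00 Y18.00
G1 X2.64 Y15.36
G1 X0.00 Y9.00
G1 X2.64 Y2.64
G1 X9.00 Y0.00
G1 X15.36 Y2.64
G1 X18.00 Y9.00
; layer 3
G0 Z10.50
G0 X18.00 Y9.00
G1 X15.36 Y15.36
G1 X9.00 Y18.00
G1 X2.64 Y15.36
G1 X0.00 Y9.00
G1 X2.64 Y2.64
G1 X9.00 Y0.00
G1 X15.36 Y2.64
G1 X18.00 Y9.00
; layer 4
G0 Z14.00
G0 X18.00 Y9.00
G1 X15.36 Y15.36
G1 X9.00 Y18.00
G1 X2.64 Y15.36
G1 X0.00 Y9.00
G1 X2.64 Y2.64
G1 X9.00 Y0.00
G1 X15.36 Y2.64
G1 X18.00 Y9.00
; layer 5
G0 Z17.50
G0 X18.00 Y9.00
G1 X15.36 Y15.36
G1 X9.00 Y18.00
G1 X2.64 Y15.36
G1 X0.00 Y9.00
G1 X2.64 Y2.64
G1 X9.00 Y0.00
G1 X15.36 Y2.64
G1 X18.00 Y9.00
; layer 6
G0 Z21.00
G0 X18.00 Y9.00
G1 X15.36 Y15.36
G1 X9.00 Y18.00
G1 X2.64 Y15.36
G1 X0.00 Y9.00
G1 X2.64 Y2.64
G1 X9.00 Y0.00
G1 X15.36 Y2.64
G1 X18.00 Y9.00
M2 ; end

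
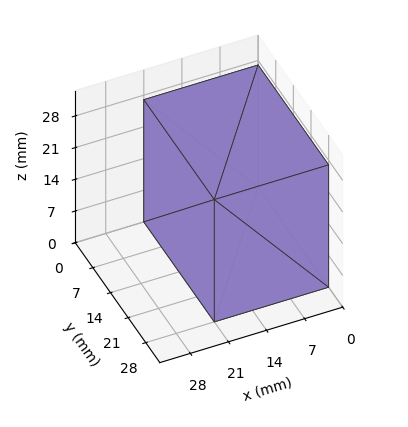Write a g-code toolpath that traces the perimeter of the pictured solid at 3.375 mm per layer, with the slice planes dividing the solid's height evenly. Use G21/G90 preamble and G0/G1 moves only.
Reading the render: the shape is a rectangular box, roughly 21 × 28 mm footprint and 27 mm tall (dimensions read to the nearest mm from the axis ticks). For the g-code, the solid's height is divided into equal slices at the stated Δz and each level perimeter traced with G1 moves after a G0 lift.

; perimeter-only toolpath
G21 ; units = mm
G90 ; absolute positioning
G28 ; home
; layer 1
G0 Z3.375
G0 X0.000 Y0.000
G1 X21.000 Y0.000
G1 X21.000 Y28.000
G1 X0.000 Y28.000
G1 X0.000 Y0.000
; layer 2
G0 Z6.750
G0 X0.000 Y0.000
G1 X21.000 Y0.000
G1 X21.000 Y28.000
G1 X0.000 Y28.000
G1 X0.000 Y0.000
; layer 3
G0 Z10.125
G0 X0.000 Y0.000
G1 X21.000 Y0.000
G1 X21.000 Y28.000
G1 X0.000 Y28.000
G1 X0.000 Y0.000
; layer 4
G0 Z13.500
G0 X0.000 Y0.000
G1 X21.000 Y0.000
G1 X21.000 Y28.000
G1 X0.000 Y28.000
G1 X0.000 Y0.000
; layer 5
G0 Z16.875
G0 X0.000 Y0.000
G1 X21.000 Y0.000
G1 X21.000 Y28.000
G1 X0.000 Y28.000
G1 X0.000 Y0.000
; layer 6
G0 Z20.250
G0 X0.000 Y0.000
G1 X21.000 Y0.000
G1 X21.000 Y28.000
G1 X0.000 Y28.000
G1 X0.000 Y0.000
; layer 7
G0 Z23.625
G0 X0.000 Y0.000
G1 X21.000 Y0.000
G1 X21.000 Y28.000
G1 X0.000 Y28.000
G1 X0.000 Y0.000
; layer 8
G0 Z27.000
G0 X0.000 Y0.000
G1 X21.000 Y0.000
G1 X21.000 Y28.000
G1 X0.000 Y28.000
G1 X0.000 Y0.000
M2 ; end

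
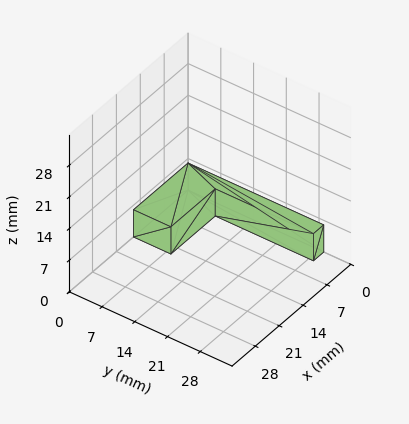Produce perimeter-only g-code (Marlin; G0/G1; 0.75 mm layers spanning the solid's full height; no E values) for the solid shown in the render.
Reading the render: the shape is an L-shaped prism: outer 16 × 29 mm, arm thicknesses ≈ 8 mm (horizontal) and 3 mm (vertical), extruded 6 mm in z (dimensions read to the nearest mm from the axis ticks). For the g-code, the solid's height is divided into equal slices at the stated Δz and each level perimeter traced with G1 moves after a G0 lift.

; perimeter-only toolpath
G21 ; units = mm
G90 ; absolute positioning
G28 ; home
; layer 1
G0 Z0.75
G0 X0.00 Y0.00
G1 X16.00 Y0.00
G1 X16.00 Y8.00
G1 X3.00 Y8.00
G1 X3.00 Y29.00
G1 X0.00 Y29.00
G1 X0.00 Y0.00
; layer 2
G0 Z1.50
G0 X0.00 Y0.00
G1 X16.00 Y0.00
G1 X16.00 Y8.00
G1 X3.00 Y8.00
G1 X3.00 Y29.00
G1 X0.00 Y29.00
G1 X0.00 Y0.00
; layer 3
G0 Z2.25
G0 X0.00 Y0.00
G1 X16.00 Y0.00
G1 X16.00 Y8.00
G1 X3.00 Y8.00
G1 X3.00 Y29.00
G1 X0.00 Y29.00
G1 X0.00 Y0.00
; layer 4
G0 Z3.00
G0 X0.00 Y0.00
G1 X16.00 Y0.00
G1 X16.00 Y8.00
G1 X3.00 Y8.00
G1 X3.00 Y29.00
G1 X0.00 Y29.00
G1 X0.00 Y0.00
; layer 5
G0 Z3.75
G0 X0.00 Y0.00
G1 X16.00 Y0.00
G1 X16.00 Y8.00
G1 X3.00 Y8.00
G1 X3.00 Y29.00
G1 X0.00 Y29.00
G1 X0.00 Y0.00
; layer 6
G0 Z4.50
G0 X0.00 Y0.00
G1 X16.00 Y0.00
G1 X16.00 Y8.00
G1 X3.00 Y8.00
G1 X3.00 Y29.00
G1 X0.00 Y29.00
G1 X0.00 Y0.00
; layer 7
G0 Z5.25
G0 X0.00 Y0.00
G1 X16.00 Y0.00
G1 X16.00 Y8.00
G1 X3.00 Y8.00
G1 X3.00 Y29.00
G1 X0.00 Y29.00
G1 X0.00 Y0.00
; layer 8
G0 Z6.00
G0 X0.00 Y0.00
G1 X16.00 Y0.00
G1 X16.00 Y8.00
G1 X3.00 Y8.00
G1 X3.00 Y29.00
G1 X0.00 Y29.00
G1 X0.00 Y0.00
M2 ; end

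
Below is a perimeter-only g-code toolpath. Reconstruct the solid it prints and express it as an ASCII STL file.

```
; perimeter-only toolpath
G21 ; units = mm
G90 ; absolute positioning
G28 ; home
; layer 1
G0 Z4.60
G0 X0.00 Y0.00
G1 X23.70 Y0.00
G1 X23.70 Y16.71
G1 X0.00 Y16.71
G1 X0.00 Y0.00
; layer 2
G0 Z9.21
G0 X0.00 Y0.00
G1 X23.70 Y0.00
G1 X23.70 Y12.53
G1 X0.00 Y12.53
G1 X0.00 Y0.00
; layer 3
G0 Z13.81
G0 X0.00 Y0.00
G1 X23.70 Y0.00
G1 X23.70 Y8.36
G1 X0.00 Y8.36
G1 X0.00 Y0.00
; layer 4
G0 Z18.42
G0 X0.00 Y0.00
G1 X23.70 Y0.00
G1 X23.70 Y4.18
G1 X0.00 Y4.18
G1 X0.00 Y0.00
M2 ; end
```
solid part
  facet normal 0.0000 0.0000 -1.0000
    outer loop
      vertex 23.70 20.89 0.00
      vertex 23.70 0.00 0.00
      vertex 0.00 0.00 0.00
    endloop
  endfacet
  facet normal 0.0000 0.0000 -1.0000
    outer loop
      vertex 0.00 20.89 0.00
      vertex 23.70 20.89 0.00
      vertex 0.00 0.00 0.00
    endloop
  endfacet
  facet normal 0.0000 -1.0000 0.0000
    outer loop
      vertex 0.00 0.00 0.00
      vertex 23.70 0.00 0.00
      vertex 23.70 0.00 23.02
    endloop
  endfacet
  facet normal 0.0000 -1.0000 0.0000
    outer loop
      vertex 0.00 0.00 0.00
      vertex 23.70 0.00 23.02
      vertex 0.00 0.00 23.02
    endloop
  endfacet
  facet normal 0.0000 0.7405 0.6720
    outer loop
      vertex 0.00 0.00 23.02
      vertex 23.70 0.00 23.02
      vertex 23.70 20.89 0.00
    endloop
  endfacet
  facet normal 0.0000 0.7405 0.6720
    outer loop
      vertex 0.00 0.00 23.02
      vertex 23.70 20.89 0.00
      vertex 0.00 20.89 0.00
    endloop
  endfacet
  facet normal -1.0000 0.0000 0.0000
    outer loop
      vertex 0.00 0.00 23.02
      vertex 0.00 20.89 0.00
      vertex 0.00 0.00 0.00
    endloop
  endfacet
  facet normal 1.0000 0.0000 0.0000
    outer loop
      vertex 23.70 0.00 0.00
      vertex 23.70 20.89 0.00
      vertex 23.70 0.00 23.02
    endloop
  endfacet
endsolid part

The G0 Z moves step by Δz≈4.60 mm. The G1 loops shrink linearly with z, so the solid tapers from its base footprint up to z≈23. Closing with a flat bottom cap and the tapered top and triangulating gives 8 facets — a wedge (ramp): 23.7 × 20.9 mm base, rising to 23 mm along the y=0 edge and sloping linearly to z=0 at y=20.9.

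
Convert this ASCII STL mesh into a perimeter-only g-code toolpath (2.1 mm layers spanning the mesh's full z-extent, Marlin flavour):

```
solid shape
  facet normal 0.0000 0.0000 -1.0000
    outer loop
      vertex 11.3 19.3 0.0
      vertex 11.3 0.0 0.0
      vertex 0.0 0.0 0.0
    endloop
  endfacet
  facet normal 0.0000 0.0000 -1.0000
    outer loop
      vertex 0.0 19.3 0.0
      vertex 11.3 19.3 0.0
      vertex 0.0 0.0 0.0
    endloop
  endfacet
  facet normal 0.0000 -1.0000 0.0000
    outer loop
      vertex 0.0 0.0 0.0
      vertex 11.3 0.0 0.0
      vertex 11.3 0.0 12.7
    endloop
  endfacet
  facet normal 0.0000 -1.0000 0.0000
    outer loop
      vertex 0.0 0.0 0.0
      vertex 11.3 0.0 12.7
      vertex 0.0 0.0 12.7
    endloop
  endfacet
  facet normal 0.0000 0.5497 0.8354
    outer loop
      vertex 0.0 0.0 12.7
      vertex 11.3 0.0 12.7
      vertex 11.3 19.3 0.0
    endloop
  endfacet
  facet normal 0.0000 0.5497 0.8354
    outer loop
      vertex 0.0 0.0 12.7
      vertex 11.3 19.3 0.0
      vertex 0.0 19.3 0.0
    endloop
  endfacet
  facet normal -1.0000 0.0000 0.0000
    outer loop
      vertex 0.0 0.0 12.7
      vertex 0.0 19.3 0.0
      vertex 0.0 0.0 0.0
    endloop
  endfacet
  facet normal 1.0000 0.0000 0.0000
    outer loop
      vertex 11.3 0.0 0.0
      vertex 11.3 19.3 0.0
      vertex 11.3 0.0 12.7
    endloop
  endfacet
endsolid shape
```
; perimeter-only toolpath
G21 ; units = mm
G90 ; absolute positioning
G28 ; home
; layer 1
G0 Z2.1
G0 X0.0 Y0.0
G1 X11.3 Y0.0
G1 X11.3 Y16.1
G1 X0.0 Y16.1
G1 X0.0 Y0.0
; layer 2
G0 Z4.2
G0 X0.0 Y0.0
G1 X11.3 Y0.0
G1 X11.3 Y12.9
G1 X0.0 Y12.9
G1 X0.0 Y0.0
; layer 3
G0 Z6.3
G0 X0.0 Y0.0
G1 X11.3 Y0.0
G1 X11.3 Y9.7
G1 X0.0 Y9.7
G1 X0.0 Y0.0
; layer 4
G0 Z8.5
G0 X0.0 Y0.0
G1 X11.3 Y0.0
G1 X11.3 Y6.4
G1 X0.0 Y6.4
G1 X0.0 Y0.0
; layer 5
G0 Z10.6
G0 X0.0 Y0.0
G1 X11.3 Y0.0
G1 X11.3 Y3.2
G1 X0.0 Y3.2
G1 X0.0 Y0.0
M2 ; end

The solid is a wedge (ramp): 11.3 × 19.3 mm base, rising to 12.7 mm along the y=0 edge and sloping linearly to z=0 at y=19.3. Slicing at Δz = 2.1 mm — 6 equal slices spanning the solid's height, so layer i sits at z = i·h/6 — gives 5 non-empty perimeters. Each is a 4-segment closed polygon; G0 lifts to the layer z and rapids to the start vertex, then G1 traces the edges. The cross-section shrinks linearly with z (the slice at the apex is degenerate and omitted).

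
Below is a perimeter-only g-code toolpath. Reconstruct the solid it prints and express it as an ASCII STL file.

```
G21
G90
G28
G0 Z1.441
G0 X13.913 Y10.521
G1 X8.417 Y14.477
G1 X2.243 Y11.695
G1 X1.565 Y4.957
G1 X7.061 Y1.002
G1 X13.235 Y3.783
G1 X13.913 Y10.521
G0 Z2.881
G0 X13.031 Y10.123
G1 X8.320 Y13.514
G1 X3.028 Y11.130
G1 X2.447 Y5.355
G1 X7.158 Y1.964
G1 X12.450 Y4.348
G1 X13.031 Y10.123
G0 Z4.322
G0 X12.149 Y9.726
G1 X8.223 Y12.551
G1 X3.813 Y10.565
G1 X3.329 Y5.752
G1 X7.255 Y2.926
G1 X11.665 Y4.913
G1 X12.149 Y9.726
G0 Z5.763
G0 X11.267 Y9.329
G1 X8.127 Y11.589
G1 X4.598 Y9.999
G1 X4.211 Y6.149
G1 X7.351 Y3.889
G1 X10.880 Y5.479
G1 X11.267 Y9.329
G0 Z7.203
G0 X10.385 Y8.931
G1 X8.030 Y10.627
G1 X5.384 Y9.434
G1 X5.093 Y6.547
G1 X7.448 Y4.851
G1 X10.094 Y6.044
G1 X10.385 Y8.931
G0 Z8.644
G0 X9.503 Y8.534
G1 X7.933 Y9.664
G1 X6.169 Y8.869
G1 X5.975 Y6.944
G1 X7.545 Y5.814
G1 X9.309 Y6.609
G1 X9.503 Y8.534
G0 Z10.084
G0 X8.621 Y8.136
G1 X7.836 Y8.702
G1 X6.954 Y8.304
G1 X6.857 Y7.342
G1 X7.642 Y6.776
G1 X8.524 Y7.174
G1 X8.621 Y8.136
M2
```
solid part
  facet normal 0.0000 0.0000 -1.0000
    outer loop
      vertex 1.458 12.260 0.000
      vertex 8.514 15.439 0.000
      vertex 14.795 10.918 0.000
    endloop
  endfacet
  facet normal 0.0000 0.0000 -1.0000
    outer loop
      vertex 0.683 4.560 0.000
      vertex 1.458 12.260 0.000
      vertex 14.795 10.918 0.000
    endloop
  endfacet
  facet normal 0.0000 0.0000 -1.0000
    outer loop
      vertex 6.964 0.039 0.000
      vertex 0.683 4.560 0.000
      vertex 14.795 10.918 0.000
    endloop
  endfacet
  facet normal 0.0000 0.0000 -1.0000
    outer loop
      vertex 14.020 3.218 0.000
      vertex 6.964 0.039 0.000
      vertex 14.795 10.918 0.000
    endloop
  endfacet
  facet normal 0.5050 0.7016 0.5027
    outer loop
      vertex 14.795 10.918 0.000
      vertex 8.514 15.439 0.000
      vertex 7.739 7.739 11.525
    endloop
  endfacet
  facet normal -0.3551 0.7882 0.5027
    outer loop
      vertex 8.514 15.439 0.000
      vertex 1.458 12.260 0.000
      vertex 7.739 7.739 11.525
    endloop
  endfacet
  facet normal -0.8601 0.0866 0.5027
    outer loop
      vertex 1.458 12.260 0.000
      vertex 0.683 4.560 0.000
      vertex 7.739 7.739 11.525
    endloop
  endfacet
  facet normal -0.5050 -0.7016 0.5027
    outer loop
      vertex 0.683 4.560 0.000
      vertex 6.964 0.039 0.000
      vertex 7.739 7.739 11.525
    endloop
  endfacet
  facet normal 0.3551 -0.7882 0.5027
    outer loop
      vertex 6.964 0.039 0.000
      vertex 14.020 3.218 0.000
      vertex 7.739 7.739 11.525
    endloop
  endfacet
  facet normal 0.8601 -0.0866 0.5027
    outer loop
      vertex 14.020 3.218 0.000
      vertex 14.795 10.918 0.000
      vertex 7.739 7.739 11.525
    endloop
  endfacet
endsolid part

The G0 Z moves step by Δz≈1.441 mm. The G1 loops shrink linearly with z, so the solid tapers from its base footprint up to z≈11.5. Closing with a flat bottom cap and the tapered top and triangulating gives 10 facets — a regular 6-sided pyramid, base circumscribed radius ≈ 7.74 mm, apex at z ≈ 11.5 mm.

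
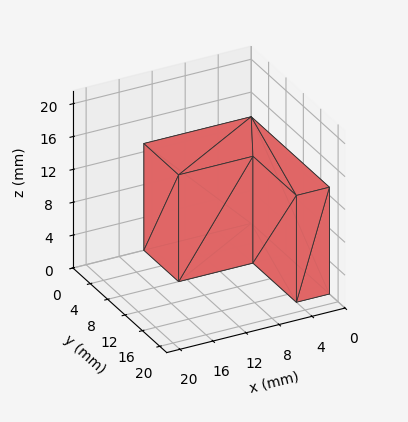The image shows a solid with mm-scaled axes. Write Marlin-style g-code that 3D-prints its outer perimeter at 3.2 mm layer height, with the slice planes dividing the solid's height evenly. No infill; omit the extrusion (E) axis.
Reading the render: the shape is an L-shaped prism: outer 13 × 18 mm, arm thicknesses ≈ 8 mm (horizontal) and 4 mm (vertical), extruded 13 mm in z (dimensions read to the nearest mm from the axis ticks). For the g-code, the solid's height is divided into equal slices at the stated Δz and each level perimeter traced with G1 moves after a G0 lift.

; perimeter-only toolpath
G21 ; units = mm
G90 ; absolute positioning
G28 ; home
; layer 1
G0 Z3.2
G0 X0.0 Y0.0
G1 X13.0 Y0.0
G1 X13.0 Y8.0
G1 X4.0 Y8.0
G1 X4.0 Y18.0
G1 X0.0 Y18.0
G1 X0.0 Y0.0
; layer 2
G0 Z6.5
G0 X0.0 Y0.0
G1 X13.0 Y0.0
G1 X13.0 Y8.0
G1 X4.0 Y8.0
G1 X4.0 Y18.0
G1 X0.0 Y18.0
G1 X0.0 Y0.0
; layer 3
G0 Z9.8
G0 X0.0 Y0.0
G1 X13.0 Y0.0
G1 X13.0 Y8.0
G1 X4.0 Y8.0
G1 X4.0 Y18.0
G1 X0.0 Y18.0
G1 X0.0 Y0.0
; layer 4
G0 Z13.0
G0 X0.0 Y0.0
G1 X13.0 Y0.0
G1 X13.0 Y8.0
G1 X4.0 Y8.0
G1 X4.0 Y18.0
G1 X0.0 Y18.0
G1 X0.0 Y0.0
M2 ; end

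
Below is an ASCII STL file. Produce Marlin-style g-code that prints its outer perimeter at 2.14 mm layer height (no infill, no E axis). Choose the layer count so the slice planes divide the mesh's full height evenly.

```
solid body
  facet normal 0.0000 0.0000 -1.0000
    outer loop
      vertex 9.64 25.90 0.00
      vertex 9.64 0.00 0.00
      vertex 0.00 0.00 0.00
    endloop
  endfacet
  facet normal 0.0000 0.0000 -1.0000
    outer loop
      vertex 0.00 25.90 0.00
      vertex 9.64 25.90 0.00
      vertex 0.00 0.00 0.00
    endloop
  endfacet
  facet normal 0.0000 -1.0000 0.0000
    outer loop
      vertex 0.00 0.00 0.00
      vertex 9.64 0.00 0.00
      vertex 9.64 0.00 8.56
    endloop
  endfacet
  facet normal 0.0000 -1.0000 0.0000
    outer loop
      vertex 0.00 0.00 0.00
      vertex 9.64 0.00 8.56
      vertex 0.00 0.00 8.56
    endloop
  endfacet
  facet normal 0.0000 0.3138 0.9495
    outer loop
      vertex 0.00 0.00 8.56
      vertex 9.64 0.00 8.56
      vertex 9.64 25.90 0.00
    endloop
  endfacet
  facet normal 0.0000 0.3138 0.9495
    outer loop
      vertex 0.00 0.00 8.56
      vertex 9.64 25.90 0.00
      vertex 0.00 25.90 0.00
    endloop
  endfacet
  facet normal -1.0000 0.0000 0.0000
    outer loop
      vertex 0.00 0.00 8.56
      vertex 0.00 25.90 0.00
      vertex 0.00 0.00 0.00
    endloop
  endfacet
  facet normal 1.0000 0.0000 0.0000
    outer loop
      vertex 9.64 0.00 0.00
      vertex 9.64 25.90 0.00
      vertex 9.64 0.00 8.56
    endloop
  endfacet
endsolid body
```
; perimeter-only toolpath
G21 ; units = mm
G90 ; absolute positioning
G28 ; home
; layer 1
G0 Z2.14
G0 X0.00 Y0.00
G1 X9.64 Y0.00
G1 X9.64 Y19.42
G1 X0.00 Y19.42
G1 X0.00 Y0.00
; layer 2
G0 Z4.28
G0 X0.00 Y0.00
G1 X9.64 Y0.00
G1 X9.64 Y12.95
G1 X0.00 Y12.95
G1 X0.00 Y0.00
; layer 3
G0 Z6.42
G0 X0.00 Y0.00
G1 X9.64 Y0.00
G1 X9.64 Y6.47
G1 X0.00 Y6.47
G1 X0.00 Y0.00
M2 ; end

The solid is a wedge (ramp): 9.64 × 25.9 mm base, rising to 8.56 mm along the y=0 edge and sloping linearly to z=0 at y=25.9. Slicing at Δz = 2.14 mm — 4 equal slices spanning the solid's height, so layer i sits at z = i·h/4 — gives 3 non-empty perimeters. Each is a 4-segment closed polygon; G0 lifts to the layer z and rapids to the start vertex, then G1 traces the edges. The cross-section shrinks linearly with z (the slice at the apex is degenerate and omitted).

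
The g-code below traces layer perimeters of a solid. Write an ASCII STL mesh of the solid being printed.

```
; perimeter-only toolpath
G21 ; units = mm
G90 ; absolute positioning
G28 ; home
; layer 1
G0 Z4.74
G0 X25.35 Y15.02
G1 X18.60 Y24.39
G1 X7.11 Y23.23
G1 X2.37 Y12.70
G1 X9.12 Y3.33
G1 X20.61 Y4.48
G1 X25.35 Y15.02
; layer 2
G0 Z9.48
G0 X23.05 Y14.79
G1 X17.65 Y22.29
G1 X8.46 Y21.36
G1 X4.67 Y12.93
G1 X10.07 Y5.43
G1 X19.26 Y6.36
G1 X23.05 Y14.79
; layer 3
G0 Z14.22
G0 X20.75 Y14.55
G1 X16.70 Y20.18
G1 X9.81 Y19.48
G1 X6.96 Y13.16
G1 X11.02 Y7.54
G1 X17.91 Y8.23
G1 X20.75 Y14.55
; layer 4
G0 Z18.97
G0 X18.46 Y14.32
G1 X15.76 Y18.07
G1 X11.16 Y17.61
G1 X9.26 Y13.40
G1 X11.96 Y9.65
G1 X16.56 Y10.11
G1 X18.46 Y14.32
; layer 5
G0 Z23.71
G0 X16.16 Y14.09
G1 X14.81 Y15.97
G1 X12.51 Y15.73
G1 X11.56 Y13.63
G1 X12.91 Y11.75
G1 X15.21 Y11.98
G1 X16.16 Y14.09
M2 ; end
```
solid part
  facet normal 0.0000 0.0000 -1.0000
    outer loop
      vertex 5.76 25.11 0.00
      vertex 19.55 26.50 0.00
      vertex 27.65 15.25 0.00
    endloop
  endfacet
  facet normal 0.0000 0.0000 -1.0000
    outer loop
      vertex 0.07 12.47 0.00
      vertex 5.76 25.11 0.00
      vertex 27.65 15.25 0.00
    endloop
  endfacet
  facet normal 0.0000 0.0000 -1.0000
    outer loop
      vertex 8.17 1.22 0.00
      vertex 0.07 12.47 0.00
      vertex 27.65 15.25 0.00
    endloop
  endfacet
  facet normal 0.0000 0.0000 -1.0000
    outer loop
      vertex 21.96 2.61 0.00
      vertex 8.17 1.22 0.00
      vertex 27.65 15.25 0.00
    endloop
  endfacet
  facet normal 0.7477 0.5384 0.3887
    outer loop
      vertex 27.65 15.25 0.00
      vertex 19.55 26.50 0.00
      vertex 13.86 13.86 28.45
    endloop
  endfacet
  facet normal -0.0924 0.9167 0.3888
    outer loop
      vertex 19.55 26.50 0.00
      vertex 5.76 25.11 0.00
      vertex 13.86 13.86 28.45
    endloop
  endfacet
  facet normal -0.8401 0.3782 0.3887
    outer loop
      vertex 5.76 25.11 0.00
      vertex 0.07 12.47 0.00
      vertex 13.86 13.86 28.45
    endloop
  endfacet
  facet normal -0.7477 -0.5384 0.3887
    outer loop
      vertex 0.07 12.47 0.00
      vertex 8.17 1.22 0.00
      vertex 13.86 13.86 28.45
    endloop
  endfacet
  facet normal 0.0924 -0.9167 0.3888
    outer loop
      vertex 8.17 1.22 0.00
      vertex 21.96 2.61 0.00
      vertex 13.86 13.86 28.45
    endloop
  endfacet
  facet normal 0.8401 -0.3782 0.3887
    outer loop
      vertex 21.96 2.61 0.00
      vertex 27.65 15.25 0.00
      vertex 13.86 13.86 28.45
    endloop
  endfacet
endsolid part

The G0 Z moves step by Δz≈4.74 mm. The G1 loops shrink linearly with z, so the solid tapers from its base footprint up to z≈28.4. Closing with a flat bottom cap and the tapered top and triangulating gives 10 facets — a regular 6-sided pyramid, base circumscribed radius ≈ 13.9 mm, apex at z ≈ 28.4 mm.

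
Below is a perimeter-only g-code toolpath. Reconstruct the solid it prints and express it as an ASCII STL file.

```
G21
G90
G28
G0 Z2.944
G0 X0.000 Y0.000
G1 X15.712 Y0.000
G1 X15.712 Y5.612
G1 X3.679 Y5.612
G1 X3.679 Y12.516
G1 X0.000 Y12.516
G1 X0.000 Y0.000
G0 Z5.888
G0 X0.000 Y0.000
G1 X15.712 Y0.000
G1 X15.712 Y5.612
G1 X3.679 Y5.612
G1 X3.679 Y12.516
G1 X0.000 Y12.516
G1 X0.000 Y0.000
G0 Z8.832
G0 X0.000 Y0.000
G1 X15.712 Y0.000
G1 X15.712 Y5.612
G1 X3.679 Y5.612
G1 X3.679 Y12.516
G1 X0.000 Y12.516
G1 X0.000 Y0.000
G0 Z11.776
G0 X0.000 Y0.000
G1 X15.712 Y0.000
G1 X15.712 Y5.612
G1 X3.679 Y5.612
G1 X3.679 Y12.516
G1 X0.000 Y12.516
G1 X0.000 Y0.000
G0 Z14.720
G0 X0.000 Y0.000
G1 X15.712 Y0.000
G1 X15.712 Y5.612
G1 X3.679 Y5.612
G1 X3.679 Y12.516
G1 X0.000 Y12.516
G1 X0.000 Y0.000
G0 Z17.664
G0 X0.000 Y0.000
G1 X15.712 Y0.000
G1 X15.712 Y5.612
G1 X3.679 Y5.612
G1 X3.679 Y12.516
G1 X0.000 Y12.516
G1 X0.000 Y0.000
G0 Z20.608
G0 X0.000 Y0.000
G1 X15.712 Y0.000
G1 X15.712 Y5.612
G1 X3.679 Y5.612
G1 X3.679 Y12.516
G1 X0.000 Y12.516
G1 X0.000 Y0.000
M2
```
solid part
  facet normal 0.0000 0.0000 -1.0000
    outer loop
      vertex 15.712 5.612 0.000
      vertex 15.712 0.000 0.000
      vertex 0.000 0.000 0.000
    endloop
  endfacet
  facet normal 0.0000 0.0000 -1.0000
    outer loop
      vertex 3.679 5.612 0.000
      vertex 15.712 5.612 0.000
      vertex 0.000 0.000 0.000
    endloop
  endfacet
  facet normal 0.0000 0.0000 -1.0000
    outer loop
      vertex 3.679 12.516 0.000
      vertex 3.679 5.612 0.000
      vertex 0.000 0.000 0.000
    endloop
  endfacet
  facet normal 0.0000 0.0000 -1.0000
    outer loop
      vertex 0.000 12.516 0.000
      vertex 3.679 12.516 0.000
      vertex 0.000 0.000 0.000
    endloop
  endfacet
  facet normal 0.0000 0.0000 1.0000
    outer loop
      vertex 0.000 0.000 20.608
      vertex 15.712 0.000 20.608
      vertex 15.712 5.612 20.608
    endloop
  endfacet
  facet normal 0.0000 0.0000 1.0000
    outer loop
      vertex 0.000 0.000 20.608
      vertex 15.712 5.612 20.608
      vertex 3.679 5.612 20.608
    endloop
  endfacet
  facet normal 0.0000 0.0000 1.0000
    outer loop
      vertex 0.000 0.000 20.608
      vertex 3.679 5.612 20.608
      vertex 3.679 12.516 20.608
    endloop
  endfacet
  facet normal 0.0000 0.0000 1.0000
    outer loop
      vertex 0.000 0.000 20.608
      vertex 3.679 12.516 20.608
      vertex 0.000 12.516 20.608
    endloop
  endfacet
  facet normal 0.0000 -1.0000 0.0000
    outer loop
      vertex 0.000 0.000 0.000
      vertex 15.712 0.000 0.000
      vertex 15.712 0.000 20.608
    endloop
  endfacet
  facet normal 0.0000 -1.0000 0.0000
    outer loop
      vertex 0.000 0.000 0.000
      vertex 15.712 0.000 20.608
      vertex 0.000 0.000 20.608
    endloop
  endfacet
  facet normal 1.0000 0.0000 0.0000
    outer loop
      vertex 15.712 0.000 0.000
      vertex 15.712 5.612 0.000
      vertex 15.712 5.612 20.608
    endloop
  endfacet
  facet normal 1.0000 0.0000 0.0000
    outer loop
      vertex 15.712 0.000 0.000
      vertex 15.712 5.612 20.608
      vertex 15.712 0.000 20.608
    endloop
  endfacet
  facet normal 0.0000 1.0000 0.0000
    outer loop
      vertex 15.712 5.612 0.000
      vertex 3.679 5.612 0.000
      vertex 3.679 5.612 20.608
    endloop
  endfacet
  facet normal 0.0000 1.0000 0.0000
    outer loop
      vertex 15.712 5.612 0.000
      vertex 3.679 5.612 20.608
      vertex 15.712 5.612 20.608
    endloop
  endfacet
  facet normal 1.0000 0.0000 0.0000
    outer loop
      vertex 3.679 5.612 0.000
      vertex 3.679 12.516 0.000
      vertex 3.679 12.516 20.608
    endloop
  endfacet
  facet normal 1.0000 0.0000 0.0000
    outer loop
      vertex 3.679 5.612 0.000
      vertex 3.679 12.516 20.608
      vertex 3.679 5.612 20.608
    endloop
  endfacet
  facet normal 0.0000 1.0000 0.0000
    outer loop
      vertex 3.679 12.516 0.000
      vertex 0.000 12.516 0.000
      vertex 0.000 12.516 20.608
    endloop
  endfacet
  facet normal 0.0000 1.0000 0.0000
    outer loop
      vertex 3.679 12.516 0.000
      vertex 0.000 12.516 20.608
      vertex 3.679 12.516 20.608
    endloop
  endfacet
  facet normal -1.0000 0.0000 0.0000
    outer loop
      vertex 0.000 12.516 0.000
      vertex 0.000 0.000 0.000
      vertex 0.000 0.000 20.608
    endloop
  endfacet
  facet normal -1.0000 0.0000 0.0000
    outer loop
      vertex 0.000 12.516 0.000
      vertex 0.000 0.000 20.608
      vertex 0.000 12.516 20.608
    endloop
  endfacet
endsolid part

The G0 Z moves step by Δz≈2.944 mm. Every layer's G1 loop is the same polygon, so the solid is a straight extrusion of it from z=0 to z≈20.6. Closing with flat bottom and top caps and triangulating gives 20 facets — an L-shaped prism: outer 15.7 × 12.5 mm, arm thicknesses ≈ 5.61 mm (horizontal) and 3.68 mm (vertical), extruded 20.6 mm in z.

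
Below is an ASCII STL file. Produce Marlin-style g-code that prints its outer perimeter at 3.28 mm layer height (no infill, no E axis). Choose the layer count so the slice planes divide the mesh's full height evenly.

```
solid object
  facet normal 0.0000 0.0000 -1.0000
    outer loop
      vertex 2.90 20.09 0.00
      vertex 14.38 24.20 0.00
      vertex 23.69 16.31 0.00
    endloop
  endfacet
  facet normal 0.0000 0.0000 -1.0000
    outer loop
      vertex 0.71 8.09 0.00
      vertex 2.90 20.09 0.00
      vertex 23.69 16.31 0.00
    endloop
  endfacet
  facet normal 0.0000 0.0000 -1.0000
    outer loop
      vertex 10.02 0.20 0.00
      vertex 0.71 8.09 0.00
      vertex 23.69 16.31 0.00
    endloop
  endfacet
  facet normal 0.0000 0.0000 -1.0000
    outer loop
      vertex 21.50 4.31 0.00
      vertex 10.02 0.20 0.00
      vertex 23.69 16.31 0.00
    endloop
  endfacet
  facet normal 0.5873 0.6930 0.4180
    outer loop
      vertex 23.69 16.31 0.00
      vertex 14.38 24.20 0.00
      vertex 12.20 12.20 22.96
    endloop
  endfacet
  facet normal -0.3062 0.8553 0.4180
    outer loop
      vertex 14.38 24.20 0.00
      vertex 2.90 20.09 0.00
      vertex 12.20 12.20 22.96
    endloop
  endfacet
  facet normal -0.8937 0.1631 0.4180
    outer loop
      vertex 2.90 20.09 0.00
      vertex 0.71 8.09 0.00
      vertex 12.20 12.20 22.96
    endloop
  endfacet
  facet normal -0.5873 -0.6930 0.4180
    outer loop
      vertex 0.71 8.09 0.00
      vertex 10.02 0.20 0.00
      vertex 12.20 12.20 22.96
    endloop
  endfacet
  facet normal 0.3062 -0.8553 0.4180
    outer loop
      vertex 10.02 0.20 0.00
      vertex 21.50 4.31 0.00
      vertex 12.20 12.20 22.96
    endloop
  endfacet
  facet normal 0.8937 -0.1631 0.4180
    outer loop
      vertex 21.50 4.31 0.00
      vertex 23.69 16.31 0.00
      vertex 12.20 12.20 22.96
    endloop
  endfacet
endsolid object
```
; perimeter-only toolpath
G21 ; units = mm
G90 ; absolute positioning
G28 ; home
; layer 1
G0 Z3.28
G0 X22.05 Y15.72
G1 X14.07 Y22.49
G1 X4.23 Y18.96
G1 X2.35 Y8.68
G1 X10.33 Y1.91
G1 X20.17 Y5.44
G1 X22.05 Y15.72
; layer 2
G0 Z6.56
G0 X20.41 Y15.14
G1 X13.76 Y20.77
G1 X5.56 Y17.84
G1 X3.99 Y9.26
G1 X10.64 Y3.63
G1 X18.84 Y6.56
G1 X20.41 Y15.14
; layer 3
G0 Z9.84
G0 X18.77 Y14.55
G1 X13.45 Y19.06
G1 X6.89 Y16.71
G1 X5.63 Y9.85
G1 X10.95 Y5.34
G1 X17.51 Y7.69
G1 X18.77 Y14.55
; layer 4
G0 Z13.12
G0 X17.12 Y13.96
G1 X13.13 Y17.34
G1 X8.21 Y15.58
G1 X7.28 Y10.44
G1 X11.27 Y7.06
G1 X16.19 Y8.82
G1 X17.12 Y13.96
; layer 5
G0 Z16.40
G0 X15.48 Y13.37
G1 X12.82 Y15.63
G1 X9.54 Y14.45
G1 X8.92 Y11.03
G1 X11.58 Y8.77
G1 X14.86 Y9.95
G1 X15.48 Y13.37
; layer 6
G0 Z19.68
G0 X13.84 Y12.79
G1 X12.51 Y13.91
G1 X10.87 Y13.33
G1 X10.56 Y11.61
G1 X11.89 Y10.49
G1 X13.53 Y11.07
G1 X13.84 Y12.79
M2 ; end

The solid is a regular 6-sided pyramid, base circumscribed radius ≈ 12.2 mm, apex at z ≈ 23 mm. Slicing at Δz = 3.28 mm — 7 equal slices spanning the solid's height, so layer i sits at z = i·h/7 — gives 6 non-empty perimeters. Each is a 6-segment closed polygon; G0 lifts to the layer z and rapids to the start vertex, then G1 traces the edges. The cross-section shrinks linearly with z (the slice at the apex is degenerate and omitted).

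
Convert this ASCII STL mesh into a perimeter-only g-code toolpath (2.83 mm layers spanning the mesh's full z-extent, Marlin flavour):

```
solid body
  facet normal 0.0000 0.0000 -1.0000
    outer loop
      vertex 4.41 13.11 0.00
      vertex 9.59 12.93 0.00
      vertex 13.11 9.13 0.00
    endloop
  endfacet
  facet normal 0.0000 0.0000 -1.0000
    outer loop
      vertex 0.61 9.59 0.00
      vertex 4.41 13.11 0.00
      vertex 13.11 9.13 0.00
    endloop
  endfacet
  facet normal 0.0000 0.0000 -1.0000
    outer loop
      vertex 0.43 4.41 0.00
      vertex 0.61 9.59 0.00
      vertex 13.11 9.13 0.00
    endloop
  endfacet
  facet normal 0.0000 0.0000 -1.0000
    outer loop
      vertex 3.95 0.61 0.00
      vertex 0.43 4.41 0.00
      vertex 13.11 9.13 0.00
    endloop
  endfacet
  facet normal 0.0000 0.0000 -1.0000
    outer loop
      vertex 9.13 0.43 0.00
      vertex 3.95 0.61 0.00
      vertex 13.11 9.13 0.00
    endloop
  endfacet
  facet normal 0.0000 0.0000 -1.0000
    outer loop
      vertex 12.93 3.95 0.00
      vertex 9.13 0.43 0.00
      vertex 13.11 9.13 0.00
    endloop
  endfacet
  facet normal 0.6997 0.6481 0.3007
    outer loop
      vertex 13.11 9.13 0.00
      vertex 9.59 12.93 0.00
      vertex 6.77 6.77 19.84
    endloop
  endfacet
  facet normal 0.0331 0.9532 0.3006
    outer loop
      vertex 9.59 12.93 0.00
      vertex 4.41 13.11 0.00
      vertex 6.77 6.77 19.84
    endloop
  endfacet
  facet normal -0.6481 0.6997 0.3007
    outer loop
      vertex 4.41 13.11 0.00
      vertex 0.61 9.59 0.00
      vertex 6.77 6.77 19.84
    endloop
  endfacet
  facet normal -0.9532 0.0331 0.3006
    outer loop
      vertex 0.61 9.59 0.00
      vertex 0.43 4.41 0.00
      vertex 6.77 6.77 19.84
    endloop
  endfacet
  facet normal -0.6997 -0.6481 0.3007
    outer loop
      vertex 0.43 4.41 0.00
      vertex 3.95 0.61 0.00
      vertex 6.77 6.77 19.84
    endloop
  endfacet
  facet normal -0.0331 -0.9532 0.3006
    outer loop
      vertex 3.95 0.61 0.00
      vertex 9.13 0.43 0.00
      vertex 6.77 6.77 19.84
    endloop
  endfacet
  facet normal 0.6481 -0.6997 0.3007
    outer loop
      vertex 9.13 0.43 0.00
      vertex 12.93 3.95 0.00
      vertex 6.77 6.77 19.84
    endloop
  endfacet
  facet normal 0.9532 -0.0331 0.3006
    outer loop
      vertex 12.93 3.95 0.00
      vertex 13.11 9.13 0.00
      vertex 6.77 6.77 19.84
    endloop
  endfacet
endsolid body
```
; perimeter-only toolpath
G21 ; units = mm
G90 ; absolute positioning
G28 ; home
; layer 1
G0 Z2.83
G0 X12.20 Y8.79
G1 X9.19 Y12.05
G1 X4.75 Y12.20
G1 X1.49 Y9.19
G1 X1.34 Y4.75
G1 X4.35 Y1.49
G1 X8.79 Y1.34
G1 X12.05 Y4.35
G1 X12.20 Y8.79
; layer 2
G0 Z5.67
G0 X11.30 Y8.46
G1 X8.78 Y11.17
G1 X5.08 Y11.30
G1 X2.37 Y8.78
G1 X2.24 Y5.08
G1 X4.76 Y2.37
G1 X8.46 Y2.24
G1 X11.17 Y4.76
G1 X11.30 Y8.46
; layer 3
G0 Z8.50
G0 X10.39 Y8.12
G1 X8.38 Y10.29
G1 X5.42 Y10.39
G1 X3.25 Y8.38
G1 X3.15 Y5.42
G1 X5.16 Y3.25
G1 X8.12 Y3.15
G1 X10.29 Y5.16
G1 X10.39 Y8.12
; layer 4
G0 Z11.34
G0 X9.49 Y7.78
G1 X7.98 Y9.41
G1 X5.76 Y9.49
G1 X4.13 Y7.98
G1 X4.05 Y5.76
G1 X5.56 Y4.13
G1 X7.78 Y4.05
G1 X9.41 Y5.56
G1 X9.49 Y7.78
; layer 5
G0 Z14.17
G0 X8.58 Y7.44
G1 X7.58 Y8.53
G1 X6.10 Y8.58
G1 X5.01 Y7.58
G1 X4.96 Y6.10
G1 X5.96 Y5.01
G1 X7.44 Y4.96
G1 X8.53 Y5.96
G1 X8.58 Y7.44
; layer 6
G0 Z17.01
G0 X7.68 Y7.11
G1 X7.17 Y7.65
G1 X6.43 Y7.68
G1 X5.89 Y7.17
G1 X5.86 Y6.43
G1 X6.37 Y5.89
G1 X7.11 Y5.86
G1 X7.65 Y6.37
G1 X7.68 Y7.11
M2 ; end

The solid is a regular 8-sided pyramid, base circumscribed radius ≈ 6.77 mm, apex at z ≈ 19.8 mm. Slicing at Δz = 2.83 mm — 7 equal slices spanning the solid's height, so layer i sits at z = i·h/7 — gives 6 non-empty perimeters. Each is a 8-segment closed polygon; G0 lifts to the layer z and rapids to the start vertex, then G1 traces the edges. The cross-section shrinks linearly with z (the slice at the apex is degenerate and omitted).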